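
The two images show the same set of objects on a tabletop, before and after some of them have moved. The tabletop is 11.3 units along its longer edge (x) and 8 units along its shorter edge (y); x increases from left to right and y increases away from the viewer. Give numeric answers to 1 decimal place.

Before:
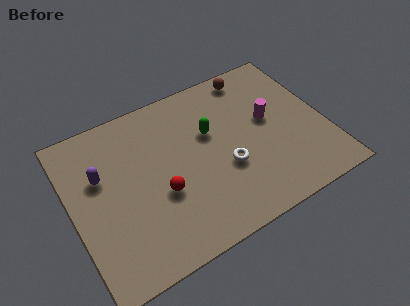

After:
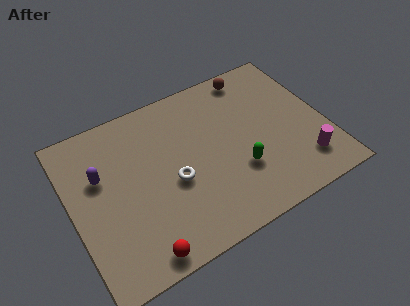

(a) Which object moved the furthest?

the magenta cylinder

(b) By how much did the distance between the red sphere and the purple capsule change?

+1.3

They were about 3.1 units apart before and 4.4 after — 1.3 units further apart.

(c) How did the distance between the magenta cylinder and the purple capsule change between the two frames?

+1.7

They were about 7.5 units apart before and 9.2 after — 1.7 units further apart.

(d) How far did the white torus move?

2.3

From (6.7, 3.0) to (4.4, 3.4), the white torus covered √(2.3² + 0.4²) ≈ 2.3 units.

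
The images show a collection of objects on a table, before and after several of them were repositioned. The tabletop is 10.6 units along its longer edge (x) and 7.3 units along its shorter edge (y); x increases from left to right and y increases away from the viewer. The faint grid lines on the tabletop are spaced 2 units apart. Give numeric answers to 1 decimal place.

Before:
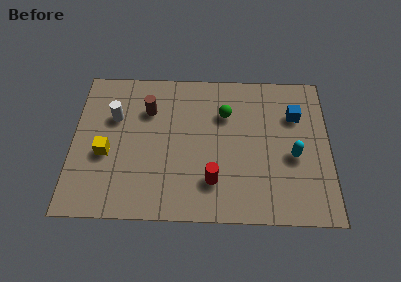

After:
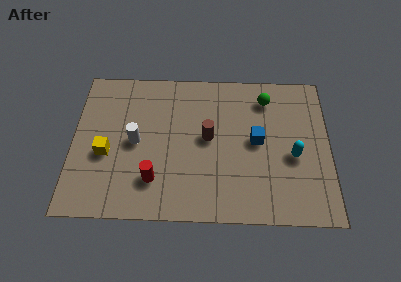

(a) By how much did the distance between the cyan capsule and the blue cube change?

-0.3

They were about 2.0 units apart before and 1.7 after — 0.3 units closer together.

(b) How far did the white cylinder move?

1.5

From (1.7, 4.8) to (2.6, 3.6), the white cylinder covered √(0.9² + 1.2²) ≈ 1.5 units.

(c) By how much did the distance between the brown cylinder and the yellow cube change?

+1.5

Before: roughly 2.8 units apart; after: 4.3. That's 1.5 units further apart.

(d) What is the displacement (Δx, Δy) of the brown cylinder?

(2.5, -1.3)

The brown cylinder was at about (3.1, 5.2) and moved to about (5.6, 3.9).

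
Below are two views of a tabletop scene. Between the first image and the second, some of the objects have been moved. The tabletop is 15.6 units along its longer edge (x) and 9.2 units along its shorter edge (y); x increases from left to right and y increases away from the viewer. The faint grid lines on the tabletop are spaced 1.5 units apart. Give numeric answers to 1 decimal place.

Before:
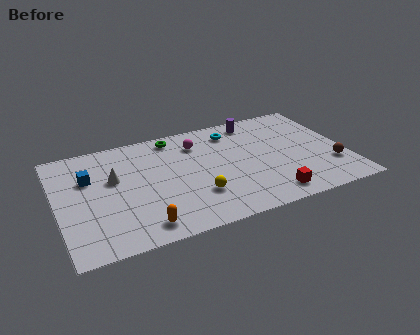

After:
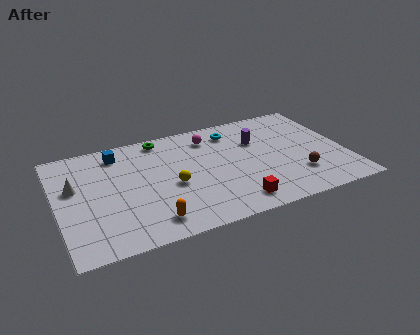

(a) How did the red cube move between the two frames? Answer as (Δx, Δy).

(-1.9, 0.1)

The red cube started near (11.1, 1.3) and ended near (9.2, 1.4).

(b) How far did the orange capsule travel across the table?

0.5

The orange capsule moved from about (4.2, 1.3) to (4.7, 1.5), a distance of √(0.5² + 0.2²) ≈ 0.5.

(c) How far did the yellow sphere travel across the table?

1.8

From (7.3, 2.7) to (6.1, 4.0), the yellow sphere covered √(1.2² + 1.3²) ≈ 1.8 units.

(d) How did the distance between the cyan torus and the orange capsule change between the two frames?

-0.5

The distance was about 8.4 in the first image and 7.9 in the second, so they moved 0.5 units closer together.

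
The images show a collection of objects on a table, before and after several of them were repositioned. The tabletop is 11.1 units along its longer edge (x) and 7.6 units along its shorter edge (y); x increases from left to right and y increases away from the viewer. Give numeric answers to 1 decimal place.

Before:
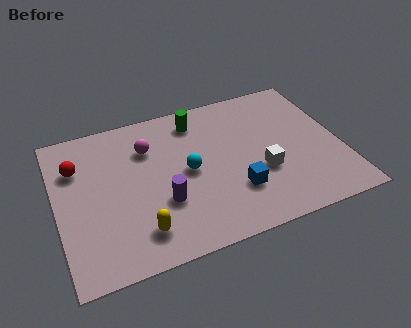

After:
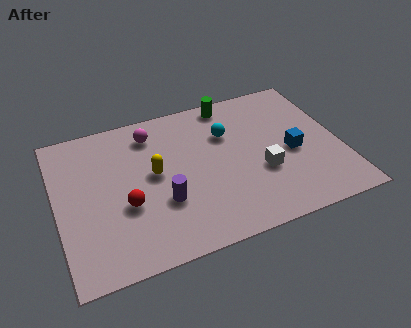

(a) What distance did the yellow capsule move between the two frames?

2.7

The yellow capsule was near (3.0, 1.5) before and (3.8, 4.1) after, so it travelled √(0.8² + 2.6²) ≈ 2.7 units.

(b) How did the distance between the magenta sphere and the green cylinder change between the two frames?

+1.1

They were about 2.2 units apart before and 3.3 after — 1.1 units further apart.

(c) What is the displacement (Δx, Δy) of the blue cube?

(2.4, 1.2)

The blue cube started near (6.8, 2.2) and ended near (9.2, 3.4).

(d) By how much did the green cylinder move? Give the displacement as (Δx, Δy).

(1.4, 0.5)

The green cylinder started near (5.7, 6.3) and ended near (7.1, 6.8).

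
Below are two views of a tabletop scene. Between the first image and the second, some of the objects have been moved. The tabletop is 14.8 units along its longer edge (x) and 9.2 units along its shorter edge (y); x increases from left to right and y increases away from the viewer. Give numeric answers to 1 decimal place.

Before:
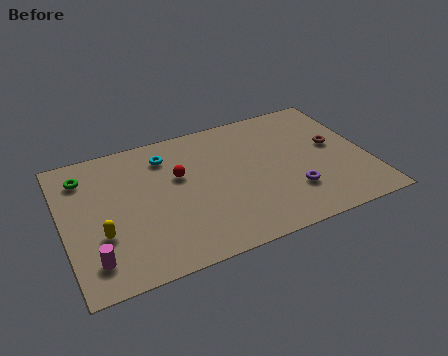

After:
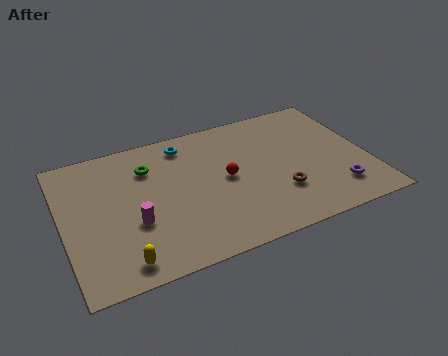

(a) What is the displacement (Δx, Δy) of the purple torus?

(2.1, -0.6)

The purple torus was at about (10.9, 2.6) and moved to about (13.0, 2.0).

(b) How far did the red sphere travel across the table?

2.4

The red sphere was near (5.7, 5.7) before and (7.9, 4.7) after, so it travelled √(2.2² + 1.0²) ≈ 2.4 units.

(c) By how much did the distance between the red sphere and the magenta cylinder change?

-1.2

The distance was about 6.0 in the first image and 4.8 in the second, so they moved 1.2 units closer together.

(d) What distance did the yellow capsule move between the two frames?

2.2

The yellow capsule was near (1.7, 3.2) before and (2.5, 1.2) after, so it travelled √(0.8² + 2.0²) ≈ 2.2 units.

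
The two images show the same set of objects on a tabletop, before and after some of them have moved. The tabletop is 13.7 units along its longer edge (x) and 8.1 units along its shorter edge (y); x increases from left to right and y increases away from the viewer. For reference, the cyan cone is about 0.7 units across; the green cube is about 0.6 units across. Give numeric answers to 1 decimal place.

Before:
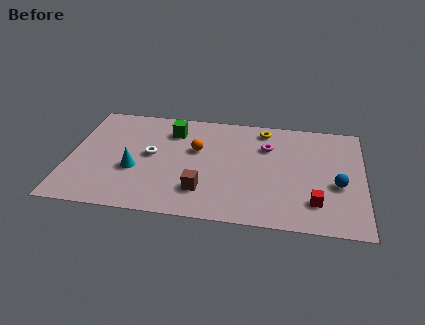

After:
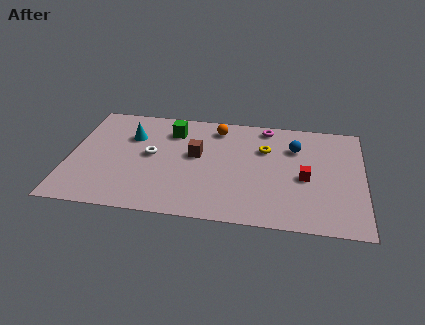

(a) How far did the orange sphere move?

2.0

The orange sphere was near (5.9, 5.0) before and (6.8, 6.8) after, so it travelled √(0.9² + 1.8²) ≈ 2.0 units.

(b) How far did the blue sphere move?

3.2

The blue sphere moved from about (12.5, 3.3) to (10.5, 5.8), a distance of √(2.0² + 2.5²) ≈ 3.2.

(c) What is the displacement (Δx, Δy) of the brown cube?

(-0.4, 2.6)

The brown cube started near (6.3, 2.0) and ended near (5.9, 4.6).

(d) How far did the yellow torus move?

1.5

From (9.0, 7.0) to (9.1, 5.5), the yellow torus covered √(0.1² + 1.5²) ≈ 1.5 units.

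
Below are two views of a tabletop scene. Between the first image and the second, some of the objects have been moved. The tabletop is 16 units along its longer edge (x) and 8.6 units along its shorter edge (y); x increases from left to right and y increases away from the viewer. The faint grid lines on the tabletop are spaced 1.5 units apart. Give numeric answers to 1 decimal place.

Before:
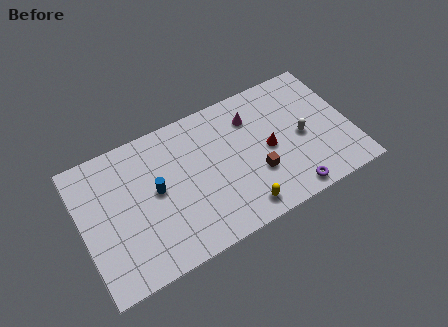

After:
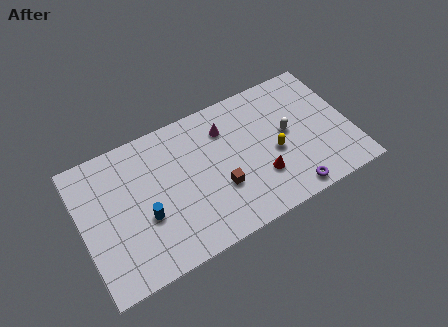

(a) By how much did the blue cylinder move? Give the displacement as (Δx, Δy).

(-0.8, -1.3)

The blue cylinder started near (4.4, 4.6) and ended near (3.6, 3.3).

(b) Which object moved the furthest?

the yellow capsule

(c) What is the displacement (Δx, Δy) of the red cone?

(-0.7, -1.5)

The red cone started near (11.1, 4.1) and ended near (10.4, 2.6).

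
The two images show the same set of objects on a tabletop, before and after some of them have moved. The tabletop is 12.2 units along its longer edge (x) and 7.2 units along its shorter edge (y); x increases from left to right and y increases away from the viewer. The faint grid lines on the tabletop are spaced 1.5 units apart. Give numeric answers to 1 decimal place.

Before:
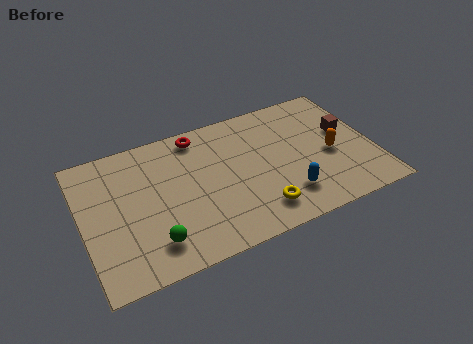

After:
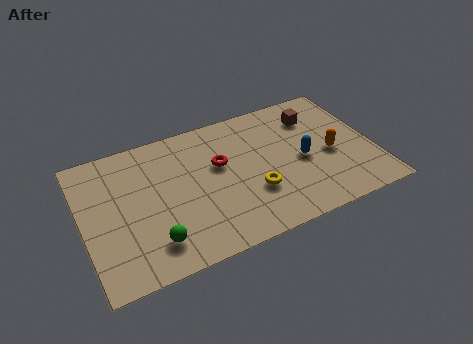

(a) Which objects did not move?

the orange capsule and the green sphere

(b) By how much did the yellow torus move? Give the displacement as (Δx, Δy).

(-0.1, 1.0)

From the two frames, the yellow torus sits at roughly (7.1, 1.4) before and (7.0, 2.4) after.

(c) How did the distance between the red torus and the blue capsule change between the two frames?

-2.0

The distance was about 5.6 in the first image and 3.6 in the second, so they moved 2.0 units closer together.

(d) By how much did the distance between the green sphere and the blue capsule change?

+1.1

Before: roughly 5.6 units apart; after: 6.7. That's 1.1 units further apart.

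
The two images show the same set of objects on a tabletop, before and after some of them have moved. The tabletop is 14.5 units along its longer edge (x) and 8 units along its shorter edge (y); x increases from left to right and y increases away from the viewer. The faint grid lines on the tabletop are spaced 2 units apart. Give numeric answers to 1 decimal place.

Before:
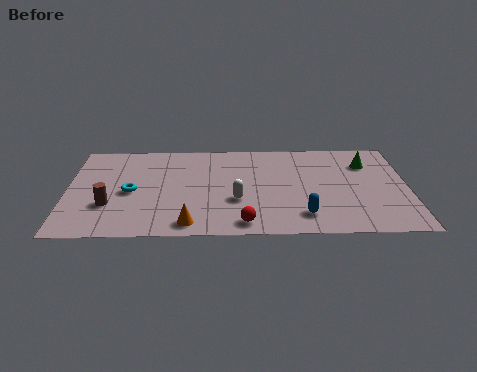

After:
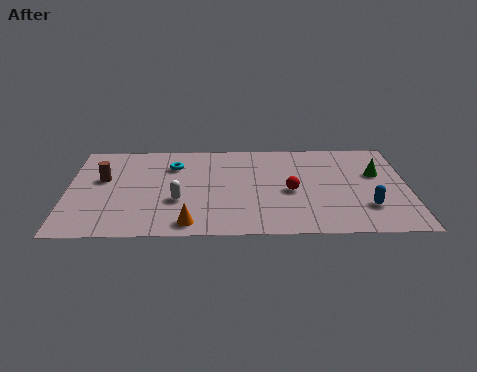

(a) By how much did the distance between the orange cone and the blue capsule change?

+2.8

The distance was about 4.8 in the first image and 7.6 in the second, so they moved 2.8 units further apart.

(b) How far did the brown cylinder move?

2.2

From (1.8, 2.6) to (1.5, 4.8), the brown cylinder covered √(0.3² + 2.2²) ≈ 2.2 units.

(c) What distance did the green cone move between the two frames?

1.0

The green cone moved from about (12.8, 5.9) to (13.2, 5.0), a distance of √(0.4² + 0.9²) ≈ 1.0.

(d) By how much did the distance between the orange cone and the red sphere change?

+2.7

The distance was about 2.3 in the first image and 5.0 in the second, so they moved 2.7 units further apart.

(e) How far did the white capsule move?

2.5

The white capsule was near (7.2, 2.9) before and (4.7, 2.9) after, so it travelled √(2.5² + 0.0²) ≈ 2.5 units.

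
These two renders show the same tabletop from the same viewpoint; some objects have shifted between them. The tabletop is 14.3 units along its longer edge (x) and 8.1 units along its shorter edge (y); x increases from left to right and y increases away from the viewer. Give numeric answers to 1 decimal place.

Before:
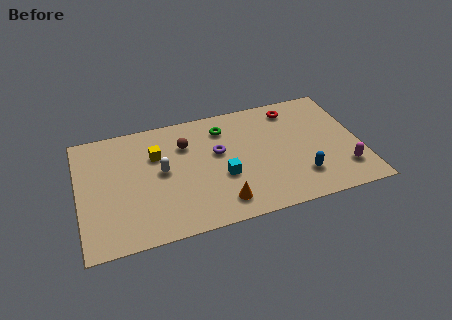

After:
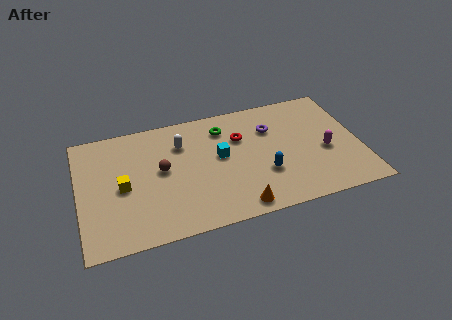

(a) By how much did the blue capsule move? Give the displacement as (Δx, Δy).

(-1.8, 0.7)

The blue capsule started near (11.1, 2.0) and ended near (9.3, 2.7).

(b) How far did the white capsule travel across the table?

1.9

The white capsule moved from about (4.2, 4.3) to (5.3, 5.9), a distance of √(1.1² + 1.6²) ≈ 1.9.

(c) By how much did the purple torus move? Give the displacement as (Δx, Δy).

(2.8, 0.9)

From the two frames, the purple torus sits at roughly (7.1, 4.8) before and (9.9, 5.7) after.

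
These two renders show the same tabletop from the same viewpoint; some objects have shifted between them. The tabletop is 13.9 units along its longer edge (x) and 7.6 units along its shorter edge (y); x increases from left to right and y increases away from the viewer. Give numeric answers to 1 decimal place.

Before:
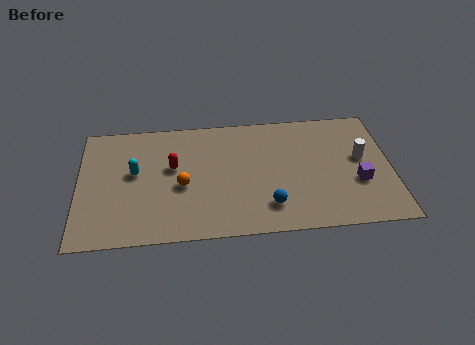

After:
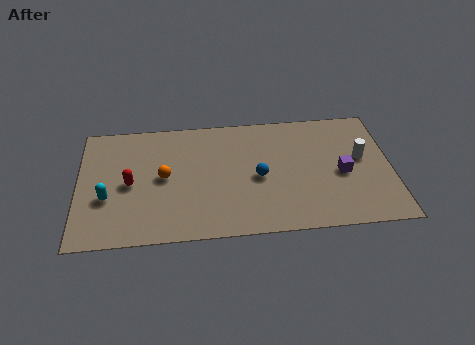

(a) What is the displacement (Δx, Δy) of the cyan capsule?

(-1.2, -1.5)

The cyan capsule started near (2.5, 4.3) and ended near (1.3, 2.8).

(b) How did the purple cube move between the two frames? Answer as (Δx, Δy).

(-0.7, 0.6)

From the two frames, the purple cube sits at roughly (12.4, 2.8) before and (11.7, 3.4) after.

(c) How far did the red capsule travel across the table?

2.1

From (4.2, 4.5) to (2.3, 3.6), the red capsule covered √(1.9² + 0.9²) ≈ 2.1 units.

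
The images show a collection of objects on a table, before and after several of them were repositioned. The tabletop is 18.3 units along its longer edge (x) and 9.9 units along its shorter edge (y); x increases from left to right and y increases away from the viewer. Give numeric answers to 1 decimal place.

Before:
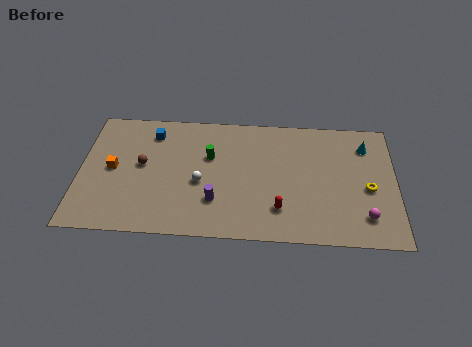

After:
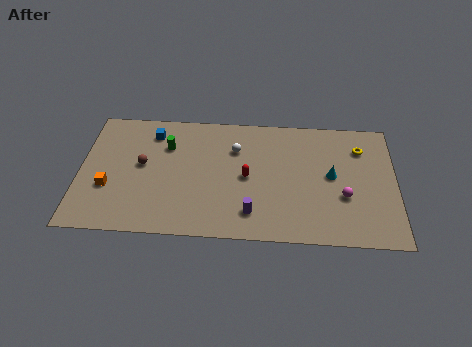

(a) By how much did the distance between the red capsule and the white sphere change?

-2.6

Before: roughly 4.9 units apart; after: 2.3. That's 2.6 units closer together.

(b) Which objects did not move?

the blue cube and the brown sphere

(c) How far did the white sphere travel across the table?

3.4

From (7.0, 4.2) to (9.0, 7.0), the white sphere covered √(2.0² + 2.8²) ≈ 3.4 units.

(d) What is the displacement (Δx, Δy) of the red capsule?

(-1.9, 2.4)

The red capsule started near (11.6, 2.4) and ended near (9.7, 4.8).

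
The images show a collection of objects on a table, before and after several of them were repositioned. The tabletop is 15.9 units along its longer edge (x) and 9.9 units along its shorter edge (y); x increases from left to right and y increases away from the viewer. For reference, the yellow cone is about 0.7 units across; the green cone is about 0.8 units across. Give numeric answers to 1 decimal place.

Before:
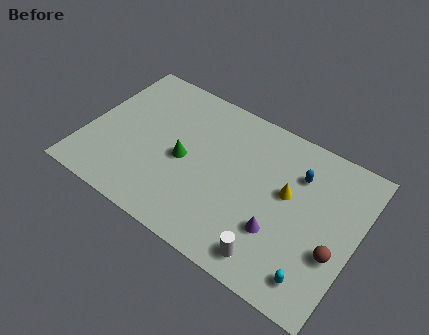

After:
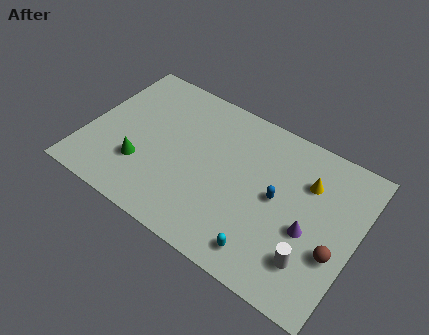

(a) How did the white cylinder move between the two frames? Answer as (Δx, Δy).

(2.1, 1.0)

The white cylinder started near (11.6, 1.4) and ended near (13.7, 2.4).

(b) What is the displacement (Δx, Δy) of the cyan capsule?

(-2.9, -0.1)

The cyan capsule was at about (14.1, 1.6) and moved to about (11.2, 1.5).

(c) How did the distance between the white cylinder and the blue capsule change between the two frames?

-2.2

They were about 5.8 units apart before and 3.6 after — 2.2 units closer together.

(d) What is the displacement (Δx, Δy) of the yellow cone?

(1.0, 1.3)

The yellow cone started near (11.8, 5.7) and ended near (12.8, 7.0).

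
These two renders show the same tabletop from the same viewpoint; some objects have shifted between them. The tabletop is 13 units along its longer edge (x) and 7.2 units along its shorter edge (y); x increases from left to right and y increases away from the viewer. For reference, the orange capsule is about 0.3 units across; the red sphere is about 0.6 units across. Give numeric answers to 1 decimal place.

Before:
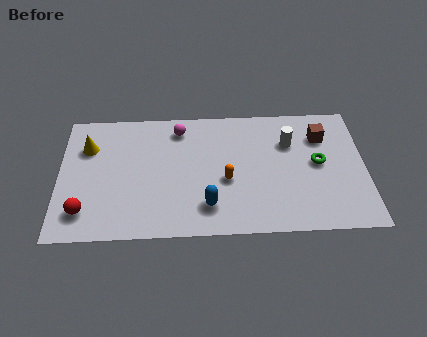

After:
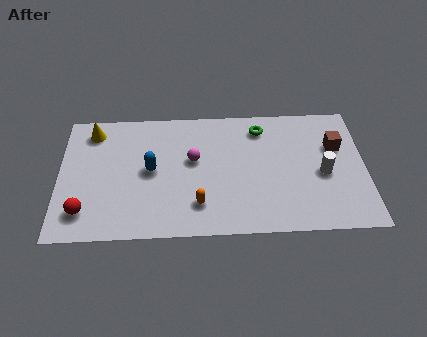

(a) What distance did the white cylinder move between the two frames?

2.3

The white cylinder moved from about (9.8, 5.0) to (11.2, 3.2), a distance of √(1.4² + 1.8²) ≈ 2.3.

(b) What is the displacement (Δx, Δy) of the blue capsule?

(-2.4, 2.1)

From the two frames, the blue capsule sits at roughly (6.3, 1.6) before and (3.9, 3.7) after.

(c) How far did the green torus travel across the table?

3.2

The green torus was near (11.0, 3.8) before and (8.6, 5.9) after, so it travelled √(2.4² + 2.1²) ≈ 3.2 units.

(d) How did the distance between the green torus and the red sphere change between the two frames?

-1.5

Before: roughly 10.2 units apart; after: 8.7. That's 1.5 units closer together.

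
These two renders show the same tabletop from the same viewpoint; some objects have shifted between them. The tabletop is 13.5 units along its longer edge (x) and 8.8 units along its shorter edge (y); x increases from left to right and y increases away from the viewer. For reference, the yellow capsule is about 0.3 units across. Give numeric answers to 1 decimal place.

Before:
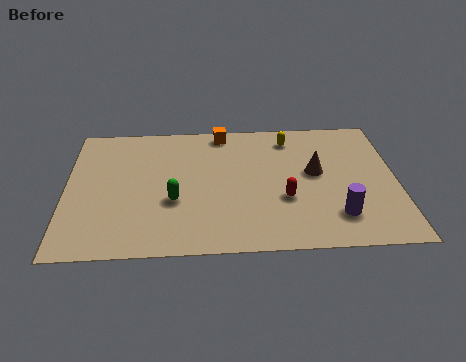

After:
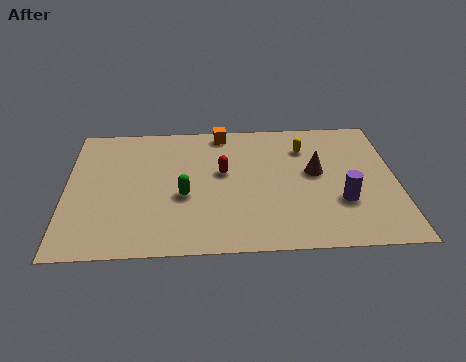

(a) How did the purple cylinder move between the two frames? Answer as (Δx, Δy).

(0.2, 0.9)

From the two frames, the purple cylinder sits at roughly (11.0, 2.0) before and (11.2, 2.9) after.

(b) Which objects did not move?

the brown cone and the orange cube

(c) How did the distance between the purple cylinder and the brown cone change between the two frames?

-0.8

Before: roughly 3.0 units apart; after: 2.2. That's 0.8 units closer together.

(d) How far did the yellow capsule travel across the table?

0.9

From (9.2, 7.3) to (9.8, 6.6), the yellow capsule covered √(0.6² + 0.7²) ≈ 0.9 units.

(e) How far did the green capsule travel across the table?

0.5

From (4.4, 3.3) to (4.8, 3.6), the green capsule covered √(0.4² + 0.3²) ≈ 0.5 units.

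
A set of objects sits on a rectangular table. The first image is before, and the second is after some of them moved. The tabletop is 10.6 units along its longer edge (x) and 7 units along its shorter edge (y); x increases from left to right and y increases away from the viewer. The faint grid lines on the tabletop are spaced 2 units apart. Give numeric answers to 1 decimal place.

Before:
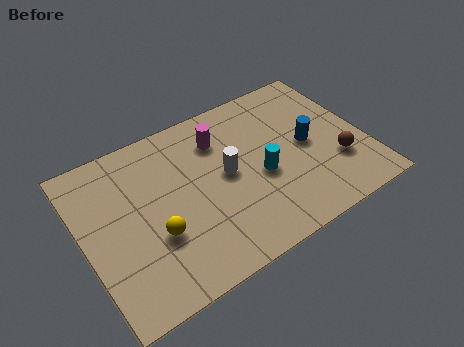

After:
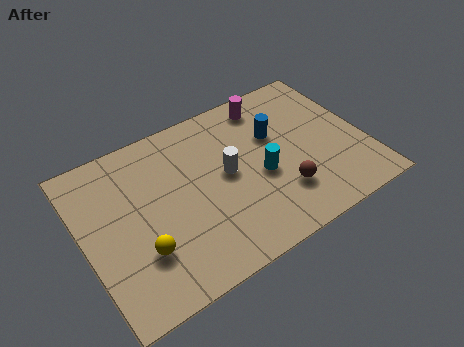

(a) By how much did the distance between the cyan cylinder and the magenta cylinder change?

+0.5

The distance was about 2.6 in the first image and 3.1 in the second, so they moved 0.5 units further apart.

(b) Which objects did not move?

the cyan cylinder and the white cylinder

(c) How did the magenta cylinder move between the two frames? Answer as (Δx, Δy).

(2.0, 0.7)

From the two frames, the magenta cylinder sits at roughly (5.4, 5.3) before and (7.4, 6.0) after.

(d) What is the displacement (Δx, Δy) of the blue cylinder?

(-1.1, 1.0)

From the two frames, the blue cylinder sits at roughly (8.5, 3.5) before and (7.4, 4.5) after.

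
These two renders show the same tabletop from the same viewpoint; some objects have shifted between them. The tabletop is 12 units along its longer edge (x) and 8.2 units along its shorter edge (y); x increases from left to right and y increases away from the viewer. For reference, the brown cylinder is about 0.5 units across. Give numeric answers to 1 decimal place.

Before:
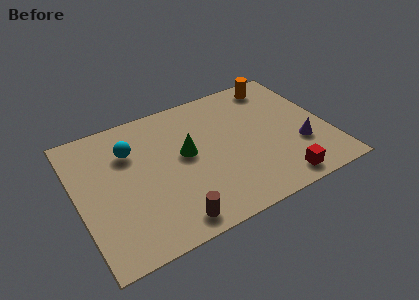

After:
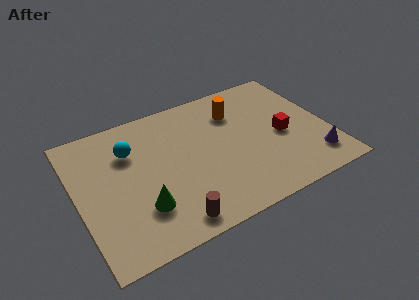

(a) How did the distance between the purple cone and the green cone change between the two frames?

+2.6

They were about 5.6 units apart before and 8.2 after — 2.6 units further apart.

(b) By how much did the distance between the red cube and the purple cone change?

+0.3

They were about 2.1 units apart before and 2.4 after — 0.3 units further apart.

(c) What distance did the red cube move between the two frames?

2.8

The red cube moved from about (9.2, 1.0) to (9.8, 3.7), a distance of √(0.6² + 2.7²) ≈ 2.8.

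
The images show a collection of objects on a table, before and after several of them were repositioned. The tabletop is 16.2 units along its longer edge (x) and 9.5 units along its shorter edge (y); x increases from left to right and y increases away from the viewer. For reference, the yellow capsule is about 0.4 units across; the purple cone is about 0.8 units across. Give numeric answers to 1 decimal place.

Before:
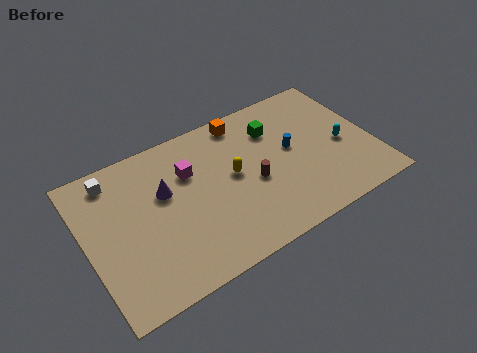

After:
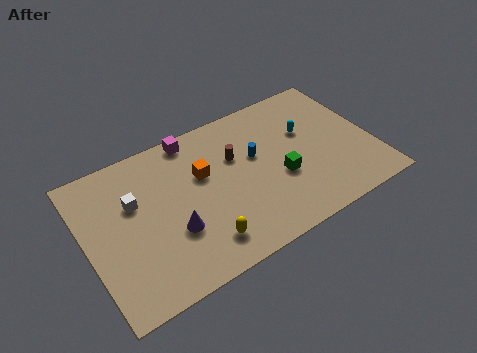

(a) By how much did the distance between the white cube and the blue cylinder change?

-3.3

Before: roughly 10.2 units apart; after: 6.9. That's 3.3 units closer together.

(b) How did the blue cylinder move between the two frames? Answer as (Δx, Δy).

(-2.0, 0.5)

The blue cylinder was at about (11.7, 5.2) and moved to about (9.7, 5.7).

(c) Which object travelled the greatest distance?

the yellow capsule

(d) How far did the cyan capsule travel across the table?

2.5

From (14.5, 4.2) to (12.7, 6.0), the cyan capsule covered √(1.8² + 1.8²) ≈ 2.5 units.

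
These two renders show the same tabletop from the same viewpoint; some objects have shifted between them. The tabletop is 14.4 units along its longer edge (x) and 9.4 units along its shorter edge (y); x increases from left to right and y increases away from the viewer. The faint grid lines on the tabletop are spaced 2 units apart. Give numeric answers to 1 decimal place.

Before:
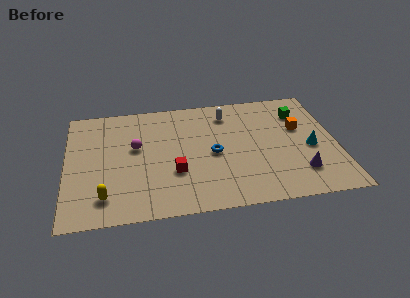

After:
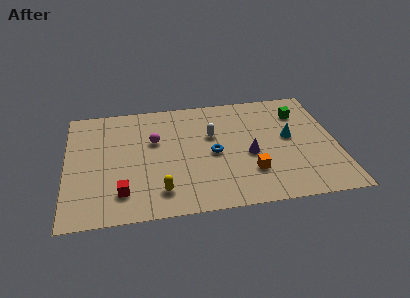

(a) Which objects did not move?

the blue torus and the green cube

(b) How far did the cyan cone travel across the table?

1.5

From (13.0, 4.1) to (11.9, 5.1), the cyan cone covered √(1.1² + 1.0²) ≈ 1.5 units.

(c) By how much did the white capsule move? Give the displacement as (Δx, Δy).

(-0.9, -1.7)

From the two frames, the white capsule sits at roughly (8.7, 7.6) before and (7.8, 5.9) after.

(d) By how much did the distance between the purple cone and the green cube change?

-0.7

The distance was about 4.9 in the first image and 4.2 in the second, so they moved 0.7 units closer together.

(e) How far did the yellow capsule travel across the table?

2.9

From (2.0, 1.8) to (4.9, 1.8), the yellow capsule covered √(2.9² + 0.0²) ≈ 2.9 units.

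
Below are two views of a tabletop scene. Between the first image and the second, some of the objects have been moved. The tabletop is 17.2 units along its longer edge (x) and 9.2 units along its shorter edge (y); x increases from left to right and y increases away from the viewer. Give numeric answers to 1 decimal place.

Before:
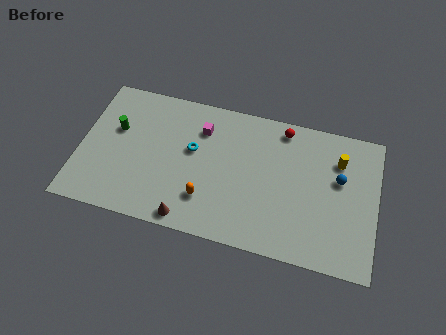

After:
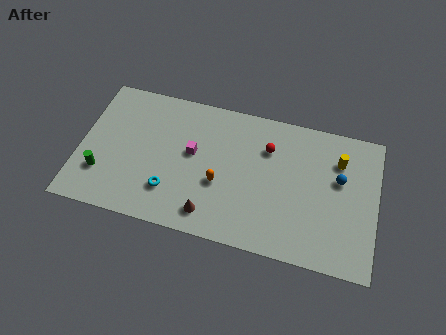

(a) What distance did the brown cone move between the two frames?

1.3

The brown cone moved from about (6.6, 0.9) to (7.8, 1.5), a distance of √(1.2² + 0.6²) ≈ 1.3.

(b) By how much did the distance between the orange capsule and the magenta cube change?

-2.2

The distance was about 4.5 in the first image and 2.3 in the second, so they moved 2.2 units closer together.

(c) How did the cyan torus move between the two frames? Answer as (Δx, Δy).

(-1.1, -3.0)

From the two frames, the cyan torus sits at roughly (6.5, 5.4) before and (5.4, 2.4) after.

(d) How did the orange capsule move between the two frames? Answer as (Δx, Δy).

(0.7, 1.2)

The orange capsule was at about (7.5, 2.4) and moved to about (8.2, 3.6).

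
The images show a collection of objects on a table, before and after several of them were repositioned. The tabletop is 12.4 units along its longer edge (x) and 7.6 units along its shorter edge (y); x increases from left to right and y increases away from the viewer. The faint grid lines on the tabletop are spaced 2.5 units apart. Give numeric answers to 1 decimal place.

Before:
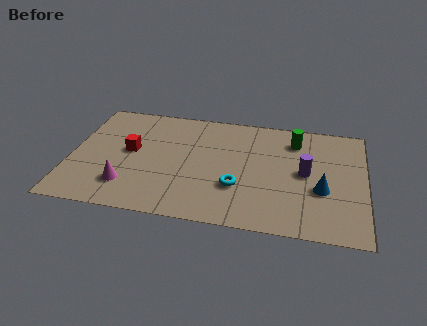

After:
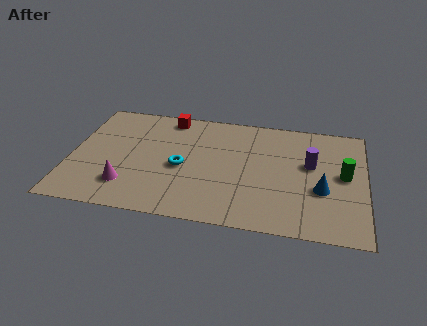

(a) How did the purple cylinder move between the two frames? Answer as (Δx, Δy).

(0.2, 0.6)

The purple cylinder was at about (9.9, 3.9) and moved to about (10.1, 4.5).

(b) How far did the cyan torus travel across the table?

2.6

The cyan torus moved from about (7.1, 2.5) to (4.7, 3.4), a distance of √(2.4² + 0.9²) ≈ 2.6.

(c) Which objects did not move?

the blue cone and the magenta cone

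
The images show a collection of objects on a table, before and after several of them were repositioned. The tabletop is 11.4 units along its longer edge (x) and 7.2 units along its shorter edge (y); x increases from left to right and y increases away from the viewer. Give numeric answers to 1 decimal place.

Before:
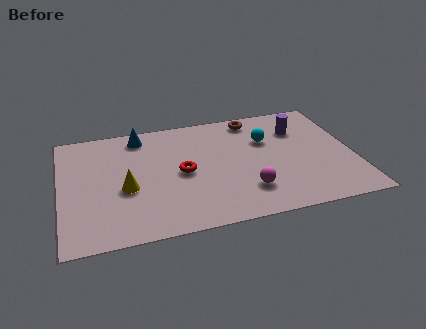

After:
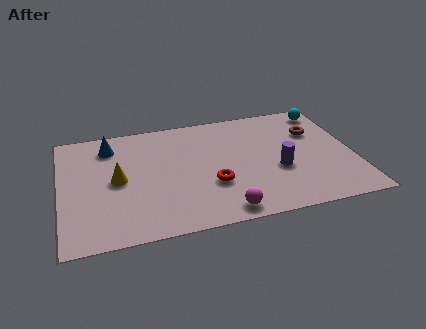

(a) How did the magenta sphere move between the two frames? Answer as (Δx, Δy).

(-1.0, -1.0)

The magenta sphere started near (7.1, 1.8) and ended near (6.1, 0.8).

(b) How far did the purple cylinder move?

2.6

The purple cylinder moved from about (9.4, 5.2) to (8.4, 2.8), a distance of √(1.0² + 2.4²) ≈ 2.6.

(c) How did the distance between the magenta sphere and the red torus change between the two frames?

-1.2

Before: roughly 2.9 units apart; after: 1.7. That's 1.2 units closer together.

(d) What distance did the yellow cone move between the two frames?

0.7

The yellow cone moved from about (2.5, 3.0) to (2.2, 3.6), a distance of √(0.3² + 0.6²) ≈ 0.7.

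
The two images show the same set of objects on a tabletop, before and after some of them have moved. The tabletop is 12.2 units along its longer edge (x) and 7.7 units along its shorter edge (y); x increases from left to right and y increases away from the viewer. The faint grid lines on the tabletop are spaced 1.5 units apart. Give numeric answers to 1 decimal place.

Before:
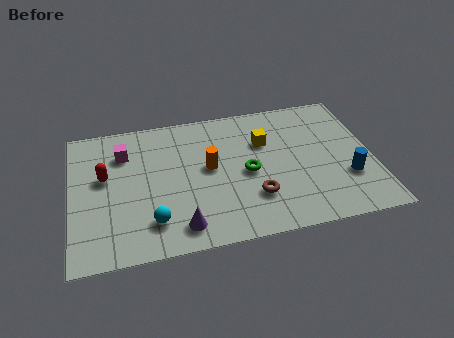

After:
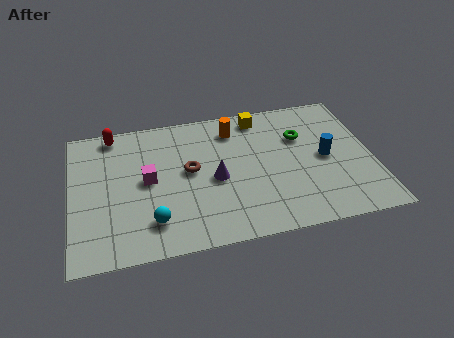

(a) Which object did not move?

the cyan sphere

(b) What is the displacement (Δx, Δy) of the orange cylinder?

(1.1, 2.0)

The orange cylinder was at about (5.6, 4.2) and moved to about (6.7, 6.2).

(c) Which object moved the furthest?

the brown torus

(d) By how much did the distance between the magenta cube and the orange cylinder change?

+0.5

Before: roughly 3.7 units apart; after: 4.2. That's 0.5 units further apart.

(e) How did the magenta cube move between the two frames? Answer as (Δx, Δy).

(0.9, -1.7)

From the two frames, the magenta cube sits at roughly (2.2, 5.7) before and (3.1, 4.0) after.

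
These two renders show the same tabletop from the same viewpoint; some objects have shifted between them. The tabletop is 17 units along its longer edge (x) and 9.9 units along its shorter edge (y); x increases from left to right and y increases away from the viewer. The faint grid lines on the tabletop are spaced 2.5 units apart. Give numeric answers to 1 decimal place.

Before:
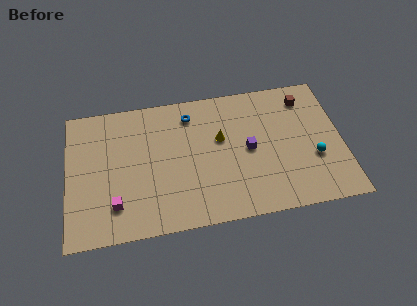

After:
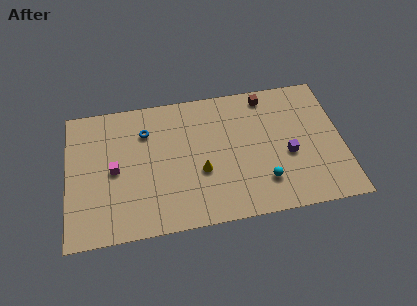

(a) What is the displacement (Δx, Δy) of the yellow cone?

(-1.3, -2.2)

From the two frames, the yellow cone sits at roughly (9.5, 6.0) before and (8.2, 3.8) after.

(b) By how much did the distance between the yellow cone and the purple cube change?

+3.4

Before: roughly 2.0 units apart; after: 5.4. That's 3.4 units further apart.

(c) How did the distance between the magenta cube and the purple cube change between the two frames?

+2.0

The distance was about 8.7 in the first image and 10.7 in the second, so they moved 2.0 units further apart.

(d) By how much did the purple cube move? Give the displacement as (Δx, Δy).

(2.4, -0.8)

From the two frames, the purple cube sits at roughly (11.2, 4.9) before and (13.6, 4.1) after.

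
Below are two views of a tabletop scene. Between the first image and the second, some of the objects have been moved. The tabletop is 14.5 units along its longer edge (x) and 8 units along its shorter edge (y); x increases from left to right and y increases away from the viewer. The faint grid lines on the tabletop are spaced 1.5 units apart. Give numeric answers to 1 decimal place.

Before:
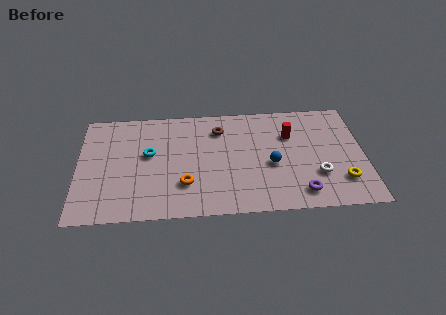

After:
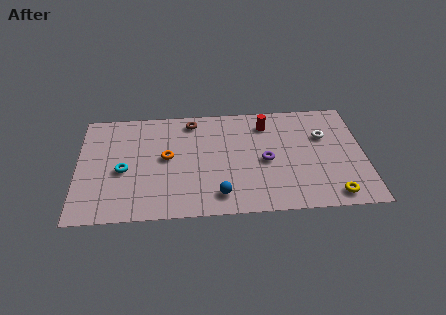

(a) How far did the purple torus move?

2.9

The purple torus moved from about (11.2, 1.3) to (9.5, 3.7), a distance of √(1.7² + 2.4²) ≈ 2.9.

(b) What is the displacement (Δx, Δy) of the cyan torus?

(-1.3, -1.1)

The cyan torus started near (3.6, 4.6) and ended near (2.3, 3.5).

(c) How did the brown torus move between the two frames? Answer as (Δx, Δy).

(-1.4, 0.7)

From the two frames, the brown torus sits at roughly (7.2, 6.2) before and (5.8, 6.9) after.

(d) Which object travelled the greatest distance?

the blue sphere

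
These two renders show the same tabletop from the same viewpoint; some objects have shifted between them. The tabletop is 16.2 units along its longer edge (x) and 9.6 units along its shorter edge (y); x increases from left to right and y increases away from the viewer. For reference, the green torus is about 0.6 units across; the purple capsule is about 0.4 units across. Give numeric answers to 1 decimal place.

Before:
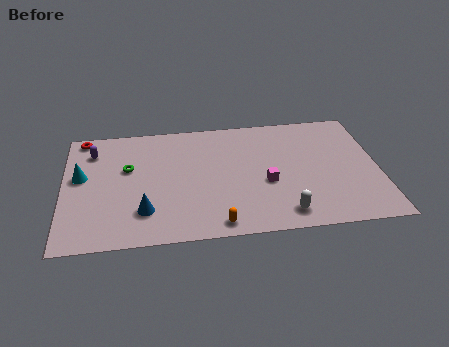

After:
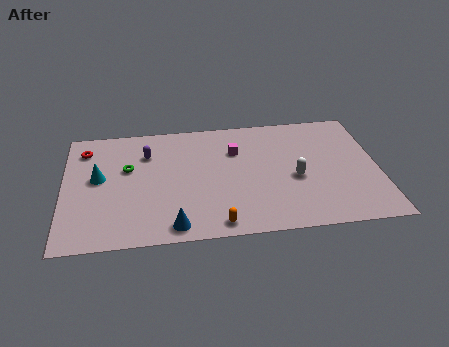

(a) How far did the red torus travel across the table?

1.0

The red torus moved from about (1.0, 8.7) to (1.1, 7.7), a distance of √(0.1² + 1.0²) ≈ 1.0.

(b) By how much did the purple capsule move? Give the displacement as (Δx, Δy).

(2.8, -0.5)

The purple capsule was at about (1.5, 7.5) and moved to about (4.3, 7.0).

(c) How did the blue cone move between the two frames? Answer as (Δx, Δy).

(1.5, -1.3)

The blue cone was at about (4.1, 2.4) and moved to about (5.6, 1.1).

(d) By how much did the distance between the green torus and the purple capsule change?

-0.9

They were about 2.4 units apart before and 1.5 after — 0.9 units closer together.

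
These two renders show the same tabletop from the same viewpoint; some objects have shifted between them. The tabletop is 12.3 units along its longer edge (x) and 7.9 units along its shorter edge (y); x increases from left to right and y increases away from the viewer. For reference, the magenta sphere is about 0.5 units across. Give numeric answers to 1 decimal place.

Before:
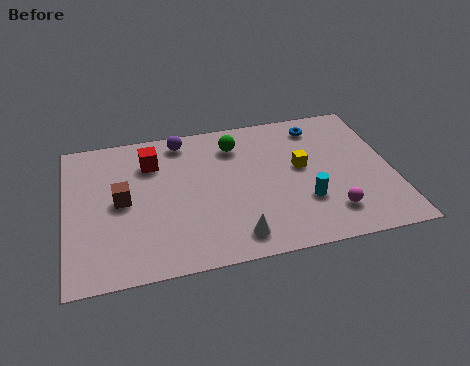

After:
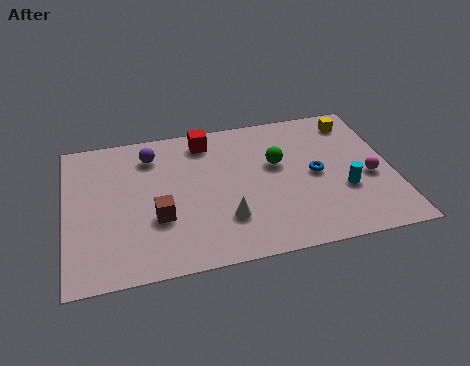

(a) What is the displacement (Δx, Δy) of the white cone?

(-0.3, 1.0)

The white cone started near (6.2, 1.2) and ended near (5.9, 2.2).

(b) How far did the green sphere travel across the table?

2.1

The green sphere was near (6.5, 6.2) before and (8.0, 4.8) after, so it travelled √(1.5² + 1.4²) ≈ 2.1 units.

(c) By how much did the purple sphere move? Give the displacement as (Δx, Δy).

(-1.2, -0.6)

The purple sphere started near (4.5, 6.9) and ended near (3.3, 6.3).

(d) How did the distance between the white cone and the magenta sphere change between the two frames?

+2.0

The distance was about 3.6 in the first image and 5.6 in the second, so they moved 2.0 units further apart.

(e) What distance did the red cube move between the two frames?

2.2

The red cube was near (3.3, 5.9) before and (5.4, 6.7) after, so it travelled √(2.1² + 0.8²) ≈ 2.2 units.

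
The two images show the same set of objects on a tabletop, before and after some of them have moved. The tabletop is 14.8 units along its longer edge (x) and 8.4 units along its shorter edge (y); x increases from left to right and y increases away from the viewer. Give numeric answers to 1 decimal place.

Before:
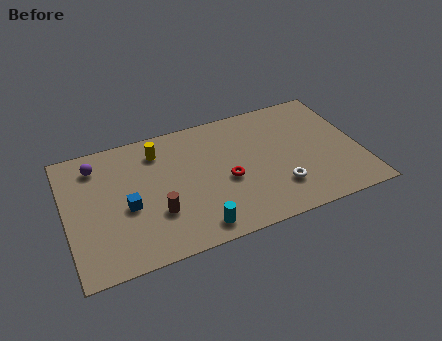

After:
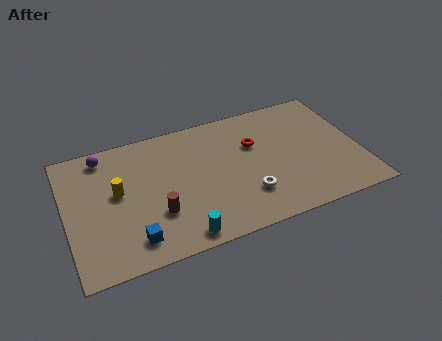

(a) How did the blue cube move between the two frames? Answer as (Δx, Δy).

(0.1, -2.1)

From the two frames, the blue cube sits at roughly (3.0, 3.6) before and (3.1, 1.5) after.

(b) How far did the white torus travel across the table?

1.6

From (10.5, 2.2) to (8.9, 2.3), the white torus covered √(1.6² + 0.1²) ≈ 1.6 units.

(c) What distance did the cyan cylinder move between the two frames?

0.8

The cyan cylinder moved from about (6.2, 1.1) to (5.4, 0.9), a distance of √(0.8² + 0.2²) ≈ 0.8.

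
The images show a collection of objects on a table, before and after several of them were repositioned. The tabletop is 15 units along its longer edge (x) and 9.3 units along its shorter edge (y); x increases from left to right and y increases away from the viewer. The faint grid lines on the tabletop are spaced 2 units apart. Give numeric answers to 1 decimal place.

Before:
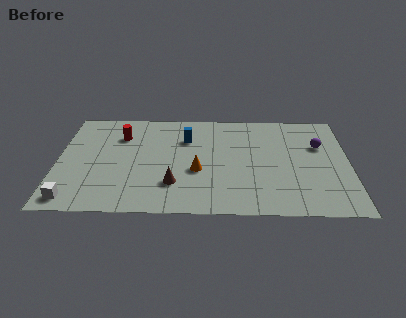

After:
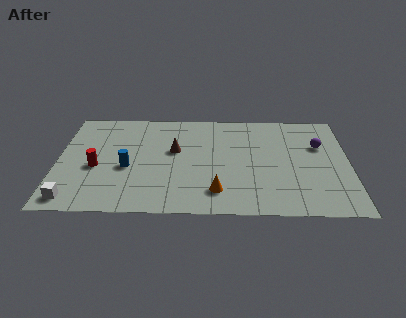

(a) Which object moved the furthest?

the blue cylinder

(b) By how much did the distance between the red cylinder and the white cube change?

-3.1

They were about 6.1 units apart before and 3.0 after — 3.1 units closer together.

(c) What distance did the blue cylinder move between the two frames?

4.0

The blue cylinder moved from about (6.6, 6.6) to (3.6, 3.9), a distance of √(3.0² + 2.7²) ≈ 4.0.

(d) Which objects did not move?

the purple sphere and the white cube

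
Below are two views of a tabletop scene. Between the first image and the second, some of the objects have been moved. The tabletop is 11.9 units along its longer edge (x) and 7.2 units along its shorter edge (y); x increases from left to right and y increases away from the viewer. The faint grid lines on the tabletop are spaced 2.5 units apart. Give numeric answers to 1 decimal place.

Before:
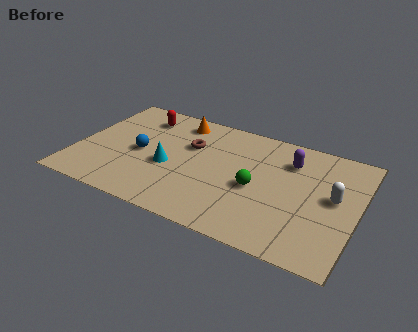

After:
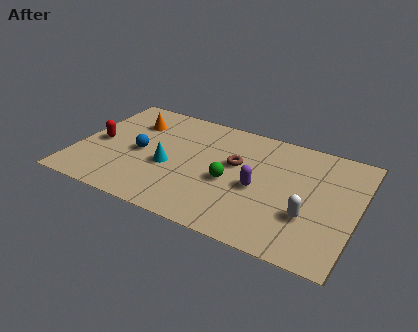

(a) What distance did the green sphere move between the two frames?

1.1

From (7.7, 3.2) to (6.6, 3.1), the green sphere covered √(1.1² + 0.1²) ≈ 1.1 units.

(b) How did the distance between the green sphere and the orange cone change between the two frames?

+0.3

The distance was about 4.7 in the first image and 5.0 in the second, so they moved 0.3 units further apart.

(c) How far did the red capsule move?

2.8

From (2.4, 5.8) to (0.9, 3.4), the red capsule covered √(1.5² + 2.4²) ≈ 2.8 units.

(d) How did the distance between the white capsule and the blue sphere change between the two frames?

-0.8

They were about 8.2 units apart before and 7.4 after — 0.8 units closer together.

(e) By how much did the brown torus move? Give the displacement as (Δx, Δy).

(2.0, -0.4)

The brown torus was at about (4.7, 4.7) and moved to about (6.7, 4.3).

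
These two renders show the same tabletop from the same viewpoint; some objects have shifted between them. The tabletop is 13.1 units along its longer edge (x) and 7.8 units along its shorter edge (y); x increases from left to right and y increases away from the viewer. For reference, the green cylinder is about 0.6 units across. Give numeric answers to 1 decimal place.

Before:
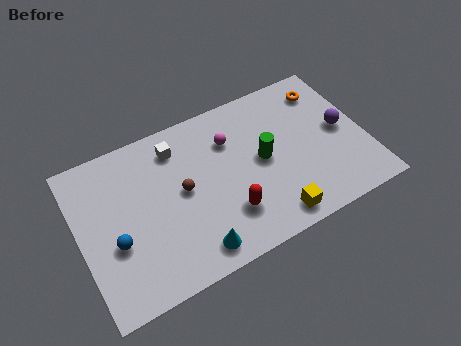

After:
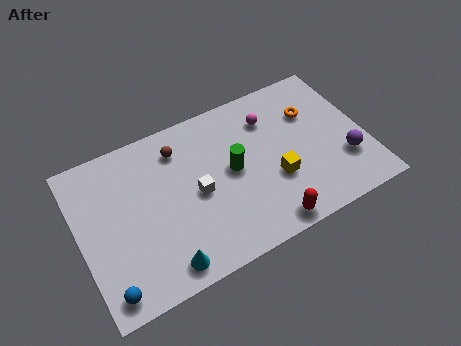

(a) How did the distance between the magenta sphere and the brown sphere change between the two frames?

+1.4

The distance was about 2.8 in the first image and 4.2 in the second, so they moved 1.4 units further apart.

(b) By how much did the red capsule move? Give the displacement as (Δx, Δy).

(1.6, -1.3)

The red capsule was at about (6.5, 2.1) and moved to about (8.1, 0.8).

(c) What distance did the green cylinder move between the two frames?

1.4

The green cylinder was near (8.4, 4.0) before and (7.0, 4.1) after, so it travelled √(1.4² + 0.1²) ≈ 1.4 units.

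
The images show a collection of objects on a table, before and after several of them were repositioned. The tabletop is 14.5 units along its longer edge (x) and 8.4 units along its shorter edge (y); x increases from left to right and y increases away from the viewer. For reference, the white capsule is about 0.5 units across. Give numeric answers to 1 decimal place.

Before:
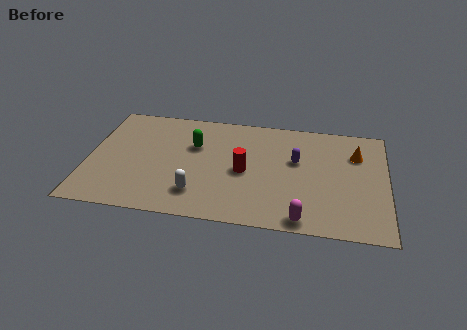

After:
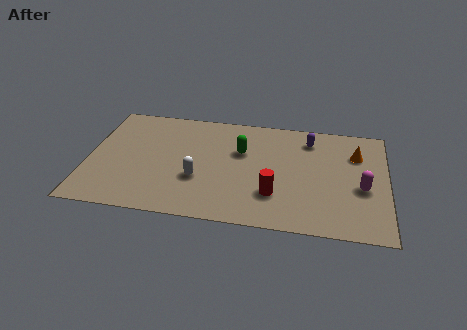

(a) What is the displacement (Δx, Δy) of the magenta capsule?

(2.8, 2.7)

The magenta capsule started near (10.5, 0.8) and ended near (13.3, 3.5).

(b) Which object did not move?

the orange cone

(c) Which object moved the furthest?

the magenta capsule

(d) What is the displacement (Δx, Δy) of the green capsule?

(2.3, -0.1)

The green capsule was at about (5.1, 5.5) and moved to about (7.4, 5.4).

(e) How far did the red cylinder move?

2.1

The red cylinder moved from about (7.6, 3.9) to (9.1, 2.4), a distance of √(1.5² + 1.5²) ≈ 2.1.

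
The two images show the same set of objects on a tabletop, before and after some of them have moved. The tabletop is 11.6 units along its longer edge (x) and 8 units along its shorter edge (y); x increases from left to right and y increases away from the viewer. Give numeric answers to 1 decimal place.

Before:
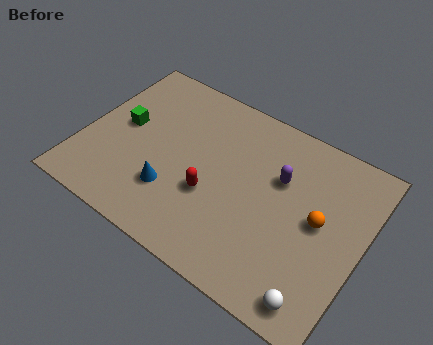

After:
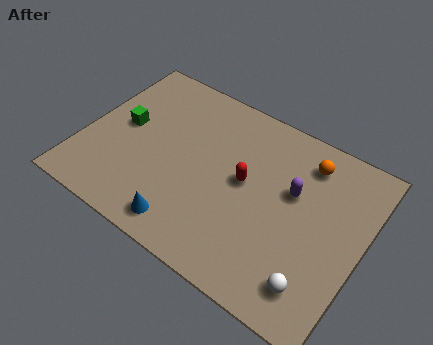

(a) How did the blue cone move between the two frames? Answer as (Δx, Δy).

(0.8, -1.2)

The blue cone started near (4.0, 2.3) and ended near (4.8, 1.1).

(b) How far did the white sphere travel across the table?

0.5

From (10.3, 1.0) to (10.1, 1.5), the white sphere covered √(0.2² + 0.5²) ≈ 0.5 units.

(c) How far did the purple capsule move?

0.7

The purple capsule moved from about (8.0, 5.2) to (8.6, 4.9), a distance of √(0.6² + 0.3²) ≈ 0.7.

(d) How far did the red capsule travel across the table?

1.8

The red capsule moved from about (5.5, 3.0) to (6.7, 4.3), a distance of √(1.2² + 1.3²) ≈ 1.8.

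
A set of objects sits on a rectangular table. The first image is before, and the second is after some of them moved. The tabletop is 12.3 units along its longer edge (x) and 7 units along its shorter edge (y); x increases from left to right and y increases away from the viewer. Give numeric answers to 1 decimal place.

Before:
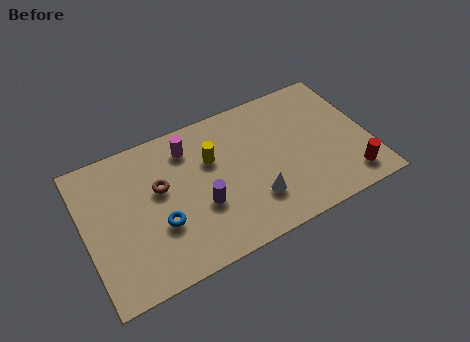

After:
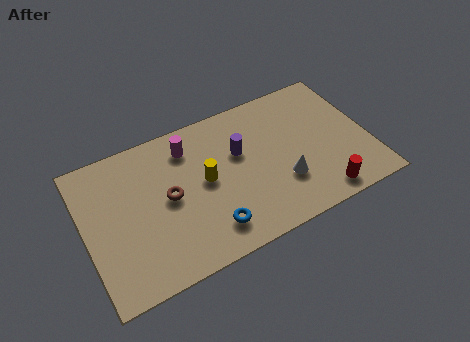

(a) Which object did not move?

the magenta cylinder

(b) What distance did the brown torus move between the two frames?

0.7

The brown torus was near (3.3, 4.2) before and (3.6, 3.6) after, so it travelled √(0.3² + 0.6²) ≈ 0.7 units.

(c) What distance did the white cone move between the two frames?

1.3

The white cone was near (7.1, 1.9) before and (8.4, 2.2) after, so it travelled √(1.3² + 0.3²) ≈ 1.3 units.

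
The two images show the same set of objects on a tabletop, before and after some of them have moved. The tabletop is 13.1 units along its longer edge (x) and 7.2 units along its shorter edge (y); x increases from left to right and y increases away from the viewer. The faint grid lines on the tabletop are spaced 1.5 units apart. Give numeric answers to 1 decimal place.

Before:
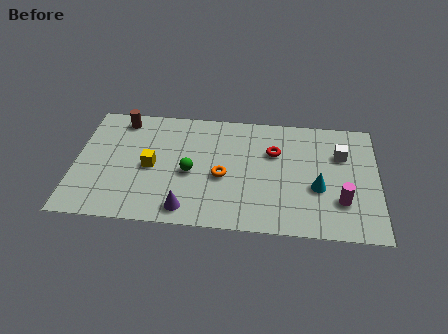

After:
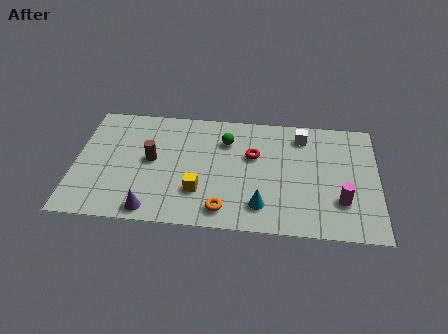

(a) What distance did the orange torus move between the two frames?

2.0

From (6.4, 3.1) to (6.5, 1.1), the orange torus covered √(0.1² + 2.0²) ≈ 2.0 units.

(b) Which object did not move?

the magenta cylinder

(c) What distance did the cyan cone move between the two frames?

2.7

The cyan cone moved from about (10.5, 2.8) to (8.1, 1.5), a distance of √(2.4² + 1.3²) ≈ 2.7.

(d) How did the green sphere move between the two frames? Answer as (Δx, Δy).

(1.5, 2.1)

The green sphere was at about (5.0, 3.2) and moved to about (6.5, 5.3).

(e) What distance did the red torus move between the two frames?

0.9

The red torus was near (8.6, 4.8) before and (7.7, 4.5) after, so it travelled √(0.9² + 0.3²) ≈ 0.9 units.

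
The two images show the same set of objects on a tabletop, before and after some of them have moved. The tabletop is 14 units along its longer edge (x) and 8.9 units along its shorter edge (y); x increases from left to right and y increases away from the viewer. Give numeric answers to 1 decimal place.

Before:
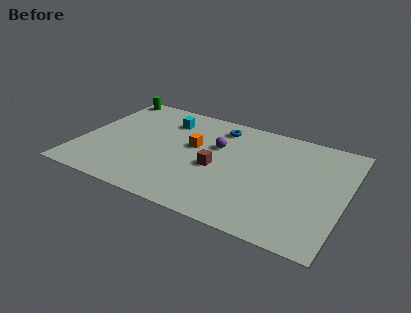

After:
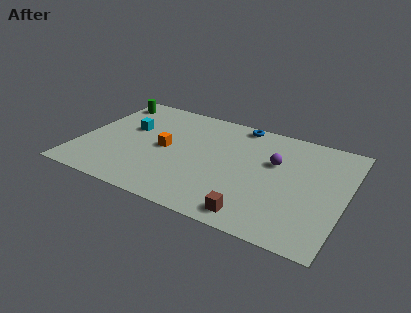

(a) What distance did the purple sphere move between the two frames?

3.1

The purple sphere was near (7.1, 5.7) before and (10.2, 5.6) after, so it travelled √(3.1² + 0.1²) ≈ 3.1 units.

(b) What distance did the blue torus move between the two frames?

1.2

The blue torus moved from about (7.0, 7.4) to (8.0, 8.1), a distance of √(1.0² + 0.7²) ≈ 1.2.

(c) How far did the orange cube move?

1.6

From (5.9, 5.2) to (4.5, 4.4), the orange cube covered √(1.4² + 0.8²) ≈ 1.6 units.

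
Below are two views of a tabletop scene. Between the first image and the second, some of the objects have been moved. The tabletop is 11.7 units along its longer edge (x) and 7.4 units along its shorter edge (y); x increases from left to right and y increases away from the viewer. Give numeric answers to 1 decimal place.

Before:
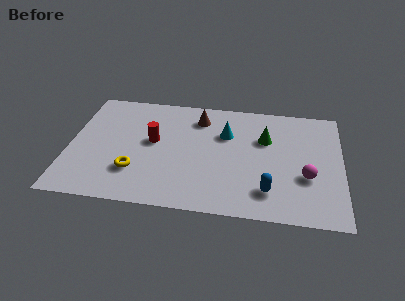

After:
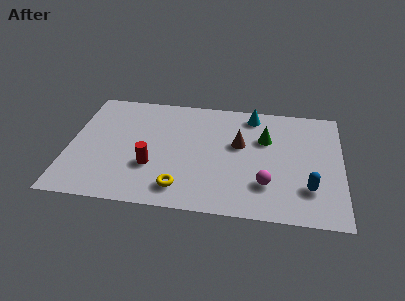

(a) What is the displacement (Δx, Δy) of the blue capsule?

(1.7, 0.4)

From the two frames, the blue capsule sits at roughly (8.6, 1.6) before and (10.3, 2.0) after.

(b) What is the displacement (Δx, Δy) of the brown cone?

(1.8, -1.5)

The brown cone started near (5.5, 5.9) and ended near (7.3, 4.4).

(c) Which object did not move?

the green cone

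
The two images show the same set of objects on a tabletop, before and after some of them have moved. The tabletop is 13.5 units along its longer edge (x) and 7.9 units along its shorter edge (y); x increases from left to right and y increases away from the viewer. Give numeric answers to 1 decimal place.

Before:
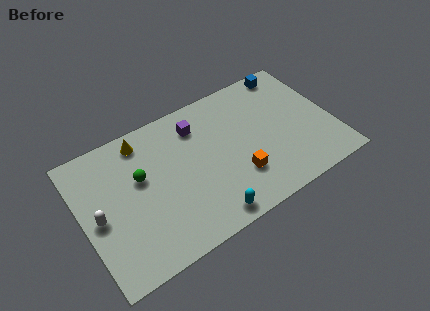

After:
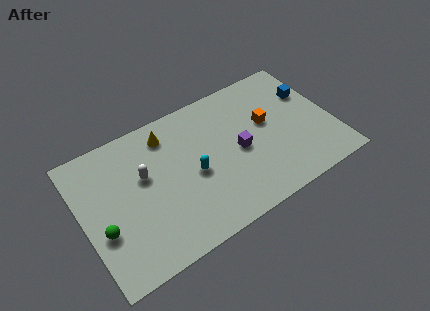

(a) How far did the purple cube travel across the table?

3.1

The purple cube was near (6.5, 6.2) before and (8.4, 3.7) after, so it travelled √(1.9² + 2.5²) ≈ 3.1 units.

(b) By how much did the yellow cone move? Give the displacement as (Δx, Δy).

(1.3, -0.3)

From the two frames, the yellow cone sits at roughly (3.6, 6.8) before and (4.9, 6.5) after.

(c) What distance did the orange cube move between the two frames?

3.0

The orange cube moved from about (8.1, 2.3) to (10.1, 4.6), a distance of √(2.0² + 2.3²) ≈ 3.0.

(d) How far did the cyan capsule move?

2.7

The cyan capsule was near (6.2, 0.9) before and (5.9, 3.6) after, so it travelled √(0.3² + 2.7²) ≈ 2.7 units.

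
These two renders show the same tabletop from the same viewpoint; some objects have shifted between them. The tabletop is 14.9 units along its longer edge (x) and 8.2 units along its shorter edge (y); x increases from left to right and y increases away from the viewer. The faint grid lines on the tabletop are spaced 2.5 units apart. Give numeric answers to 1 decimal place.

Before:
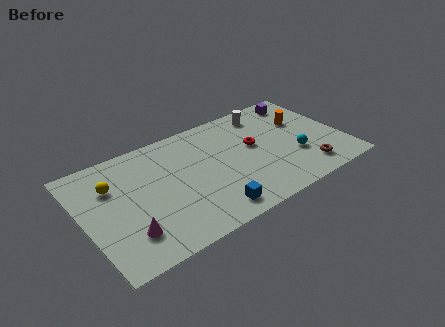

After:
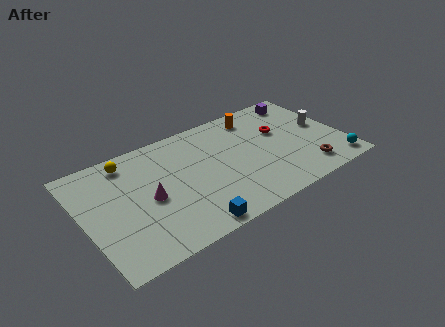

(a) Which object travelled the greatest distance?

the white cylinder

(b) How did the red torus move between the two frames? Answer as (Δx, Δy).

(1.6, 0.4)

The red torus started near (9.9, 4.7) and ended near (11.5, 5.1).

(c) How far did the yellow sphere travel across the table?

1.7

The yellow sphere was near (1.8, 5.7) before and (2.9, 7.0) after, so it travelled √(1.1² + 1.3²) ≈ 1.7 units.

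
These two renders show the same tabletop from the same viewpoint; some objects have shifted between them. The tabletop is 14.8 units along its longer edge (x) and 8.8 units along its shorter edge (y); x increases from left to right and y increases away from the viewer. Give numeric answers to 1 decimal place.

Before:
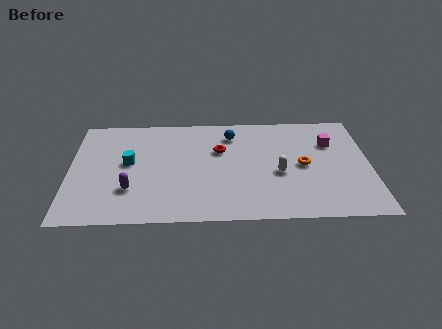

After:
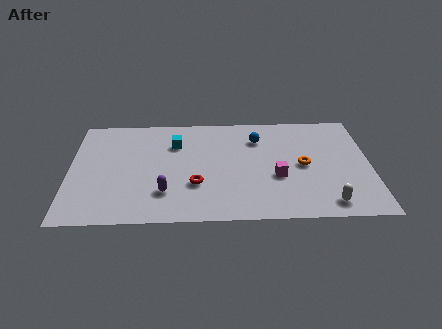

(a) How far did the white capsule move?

3.4

The white capsule moved from about (10.3, 3.7) to (12.6, 1.2), a distance of √(2.3² + 2.5²) ≈ 3.4.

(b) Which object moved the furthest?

the magenta cube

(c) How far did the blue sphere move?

1.4

From (8.0, 7.0) to (9.3, 6.6), the blue sphere covered √(1.3² + 0.4²) ≈ 1.4 units.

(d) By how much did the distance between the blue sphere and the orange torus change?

-1.2

They were about 4.4 units apart before and 3.2 after — 1.2 units closer together.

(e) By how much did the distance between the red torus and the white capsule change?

+3.1

The distance was about 3.5 in the first image and 6.6 in the second, so they moved 3.1 units further apart.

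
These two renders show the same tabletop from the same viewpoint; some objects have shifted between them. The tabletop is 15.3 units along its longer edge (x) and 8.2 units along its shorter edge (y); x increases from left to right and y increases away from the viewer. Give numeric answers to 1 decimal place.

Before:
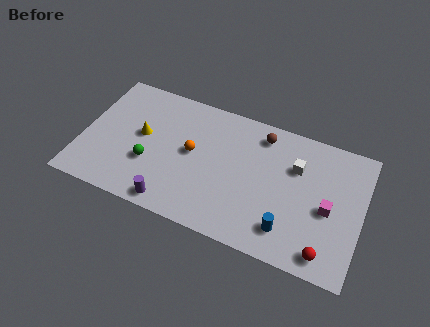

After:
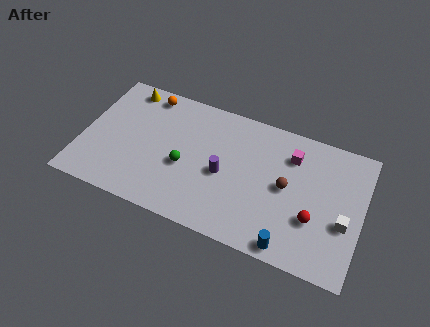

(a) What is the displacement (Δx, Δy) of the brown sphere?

(1.6, -2.7)

The brown sphere was at about (9.6, 6.9) and moved to about (11.2, 4.2).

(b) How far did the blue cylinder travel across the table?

0.9

From (11.5, 1.7) to (11.7, 0.8), the blue cylinder covered √(0.2² + 0.9²) ≈ 0.9 units.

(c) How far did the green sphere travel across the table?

2.0

The green sphere moved from about (3.8, 2.9) to (5.7, 3.4), a distance of √(1.9² + 0.5²) ≈ 2.0.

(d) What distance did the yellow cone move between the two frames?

3.0

From (3.2, 4.5) to (2.0, 7.2), the yellow cone covered √(1.2² + 2.7²) ≈ 3.0 units.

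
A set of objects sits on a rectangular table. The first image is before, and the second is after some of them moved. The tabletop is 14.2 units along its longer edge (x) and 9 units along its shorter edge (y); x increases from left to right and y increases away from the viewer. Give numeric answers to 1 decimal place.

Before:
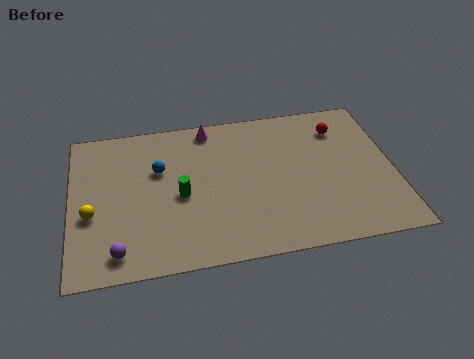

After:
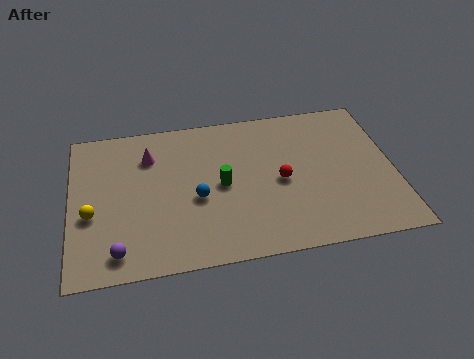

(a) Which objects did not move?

the purple sphere and the yellow sphere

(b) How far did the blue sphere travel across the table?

2.6

The blue sphere was near (3.9, 5.8) before and (5.5, 3.8) after, so it travelled √(1.6² + 2.0²) ≈ 2.6 units.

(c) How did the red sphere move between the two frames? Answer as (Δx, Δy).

(-2.8, -2.8)

From the two frames, the red sphere sits at roughly (12.0, 7.0) before and (9.2, 4.2) after.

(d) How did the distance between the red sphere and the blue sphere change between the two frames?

-4.5

The distance was about 8.2 in the first image and 3.7 in the second, so they moved 4.5 units closer together.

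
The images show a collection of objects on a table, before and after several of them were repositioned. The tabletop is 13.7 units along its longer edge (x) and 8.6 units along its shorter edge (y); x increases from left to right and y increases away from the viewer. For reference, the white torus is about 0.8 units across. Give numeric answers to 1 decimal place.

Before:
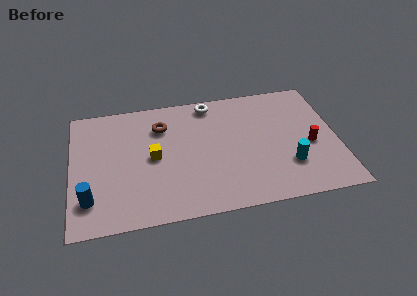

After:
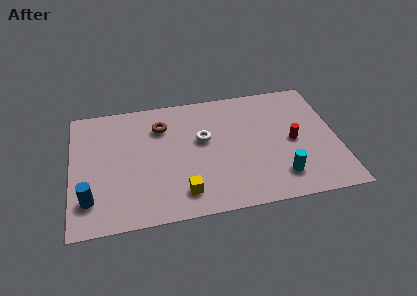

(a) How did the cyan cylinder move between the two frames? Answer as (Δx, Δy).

(-0.5, -0.7)

The cyan cylinder started near (11.1, 2.5) and ended near (10.6, 1.8).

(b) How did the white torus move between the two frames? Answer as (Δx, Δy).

(-0.5, -2.5)

The white torus was at about (7.3, 7.6) and moved to about (6.8, 5.1).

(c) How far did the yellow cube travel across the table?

3.0

From (4.2, 4.3) to (5.6, 1.6), the yellow cube covered √(1.4² + 2.7²) ≈ 3.0 units.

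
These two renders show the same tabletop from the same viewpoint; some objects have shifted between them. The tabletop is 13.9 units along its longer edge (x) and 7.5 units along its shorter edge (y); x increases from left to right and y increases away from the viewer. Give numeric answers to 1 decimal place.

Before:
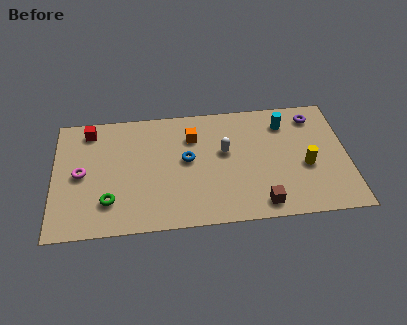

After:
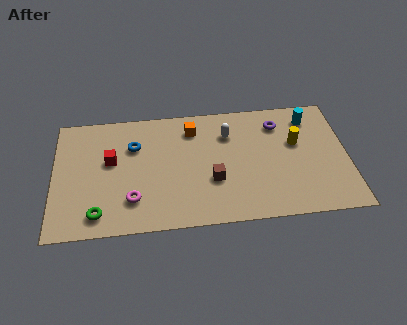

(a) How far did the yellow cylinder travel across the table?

1.6

From (11.9, 3.1) to (11.5, 4.6), the yellow cylinder covered √(0.4² + 1.5²) ≈ 1.6 units.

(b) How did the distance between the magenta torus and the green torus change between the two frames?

-0.5

Before: roughly 2.2 units apart; after: 1.7. That's 0.5 units closer together.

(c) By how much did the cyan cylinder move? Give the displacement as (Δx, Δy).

(1.2, 0.2)

The cyan cylinder was at about (11.0, 5.9) and moved to about (12.2, 6.1).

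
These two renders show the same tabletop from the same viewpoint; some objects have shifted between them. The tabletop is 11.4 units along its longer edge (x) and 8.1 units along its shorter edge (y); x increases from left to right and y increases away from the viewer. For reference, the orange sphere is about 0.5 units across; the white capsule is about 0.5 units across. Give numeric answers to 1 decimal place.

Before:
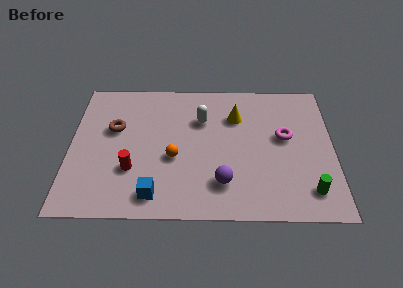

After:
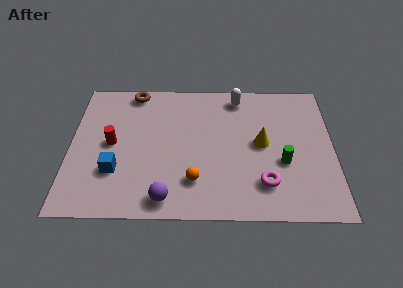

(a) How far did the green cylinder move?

1.9

The green cylinder moved from about (10.3, 1.5) to (9.2, 3.1), a distance of √(1.1² + 1.6²) ≈ 1.9.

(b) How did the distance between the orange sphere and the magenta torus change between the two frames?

-2.0

The distance was about 5.0 in the first image and 3.0 in the second, so they moved 2.0 units closer together.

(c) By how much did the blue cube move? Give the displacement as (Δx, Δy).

(-1.7, 1.3)

From the two frames, the blue cube sits at roughly (3.7, 1.2) before and (2.0, 2.5) after.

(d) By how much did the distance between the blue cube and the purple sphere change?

-0.3

They were about 3.0 units apart before and 2.7 after — 0.3 units closer together.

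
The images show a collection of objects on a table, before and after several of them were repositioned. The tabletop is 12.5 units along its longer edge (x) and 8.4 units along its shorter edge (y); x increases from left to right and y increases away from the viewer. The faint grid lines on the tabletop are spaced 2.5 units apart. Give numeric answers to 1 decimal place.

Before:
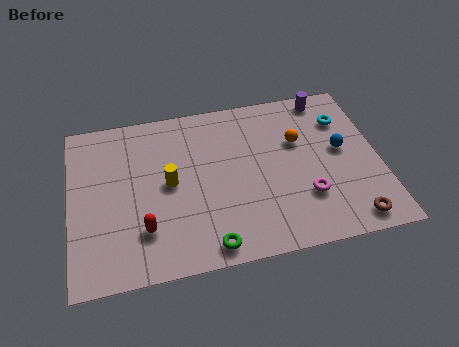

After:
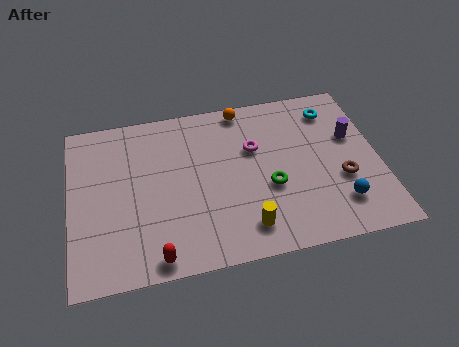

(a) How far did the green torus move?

3.5

The green torus was near (5.4, 0.9) before and (8.0, 3.3) after, so it travelled √(2.6² + 2.4²) ≈ 3.5 units.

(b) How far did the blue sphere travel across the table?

2.7

From (11.0, 4.6) to (10.7, 1.9), the blue sphere covered √(0.3² + 2.7²) ≈ 2.7 units.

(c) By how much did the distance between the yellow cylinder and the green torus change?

-1.6

The distance was about 3.7 in the first image and 2.1 in the second, so they moved 1.6 units closer together.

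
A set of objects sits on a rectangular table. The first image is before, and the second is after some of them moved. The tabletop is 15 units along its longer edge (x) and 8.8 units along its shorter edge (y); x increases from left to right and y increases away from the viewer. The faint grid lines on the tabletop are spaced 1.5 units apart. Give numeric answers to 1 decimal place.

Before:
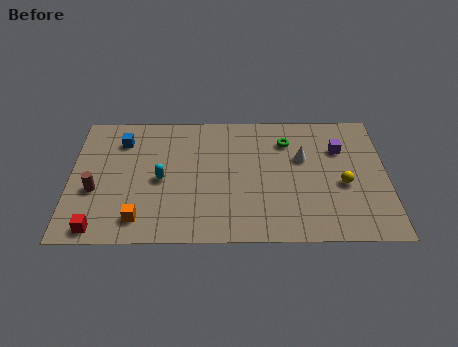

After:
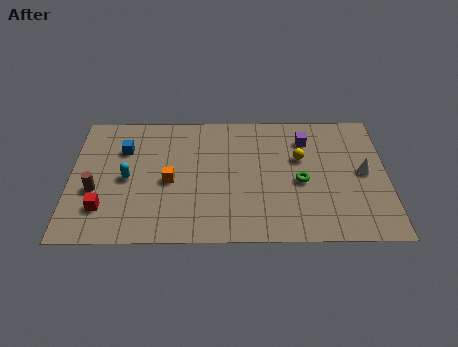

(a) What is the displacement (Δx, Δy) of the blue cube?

(0.1, -0.6)

From the two frames, the blue cube sits at roughly (2.4, 6.8) before and (2.5, 6.2) after.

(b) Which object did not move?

the brown cylinder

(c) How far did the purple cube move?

1.7

The purple cube moved from about (12.8, 6.1) to (11.2, 6.8), a distance of √(1.6² + 0.7²) ≈ 1.7.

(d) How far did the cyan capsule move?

1.6

The cyan capsule moved from about (4.3, 4.1) to (2.7, 4.2), a distance of √(1.6² + 0.1²) ≈ 1.6.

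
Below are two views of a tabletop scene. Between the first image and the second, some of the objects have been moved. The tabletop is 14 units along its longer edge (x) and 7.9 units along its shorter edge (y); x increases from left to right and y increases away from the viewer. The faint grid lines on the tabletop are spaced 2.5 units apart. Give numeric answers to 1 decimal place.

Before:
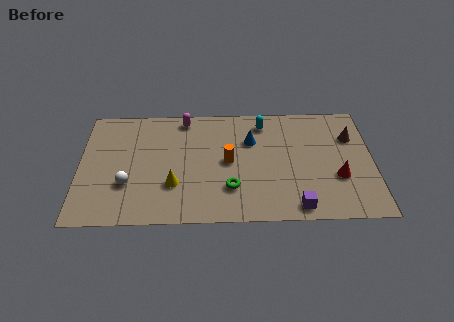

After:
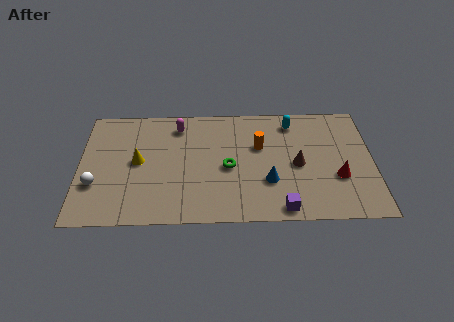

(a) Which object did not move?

the red cone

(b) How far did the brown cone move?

3.2

The brown cone moved from about (13.0, 5.5) to (10.4, 3.7), a distance of √(2.6² + 1.8²) ≈ 3.2.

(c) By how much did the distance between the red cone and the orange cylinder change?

-1.0

They were about 5.3 units apart before and 4.3 after — 1.0 units closer together.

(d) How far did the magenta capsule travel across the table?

0.6

From (5.0, 7.0) to (4.7, 6.5), the magenta capsule covered √(0.3² + 0.5²) ≈ 0.6 units.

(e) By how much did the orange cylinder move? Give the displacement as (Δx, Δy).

(1.5, 1.0)

The orange cylinder started near (7.1, 4.0) and ended near (8.6, 5.0).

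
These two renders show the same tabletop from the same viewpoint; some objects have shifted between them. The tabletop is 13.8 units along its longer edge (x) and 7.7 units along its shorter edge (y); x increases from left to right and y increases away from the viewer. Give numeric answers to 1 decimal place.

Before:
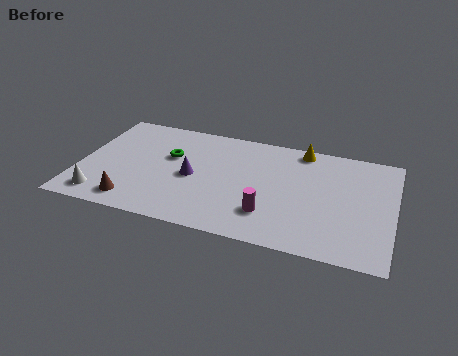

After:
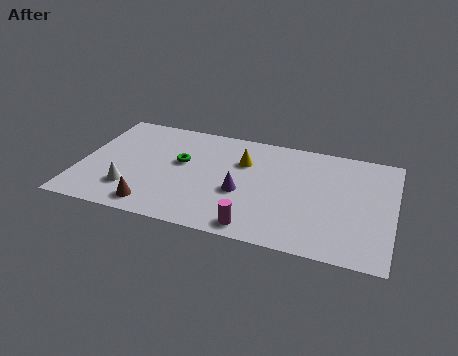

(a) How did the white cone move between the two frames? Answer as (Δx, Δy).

(1.2, 0.8)

From the two frames, the white cone sits at roughly (1.2, 1.2) before and (2.4, 2.0) after.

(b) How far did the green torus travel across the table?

0.6

From (3.9, 4.8) to (4.4, 4.5), the green torus covered √(0.5² + 0.3²) ≈ 0.6 units.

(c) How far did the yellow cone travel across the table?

3.0

From (9.6, 6.9) to (7.1, 5.3), the yellow cone covered √(2.5² + 1.6²) ≈ 3.0 units.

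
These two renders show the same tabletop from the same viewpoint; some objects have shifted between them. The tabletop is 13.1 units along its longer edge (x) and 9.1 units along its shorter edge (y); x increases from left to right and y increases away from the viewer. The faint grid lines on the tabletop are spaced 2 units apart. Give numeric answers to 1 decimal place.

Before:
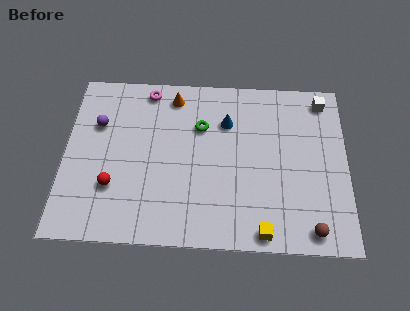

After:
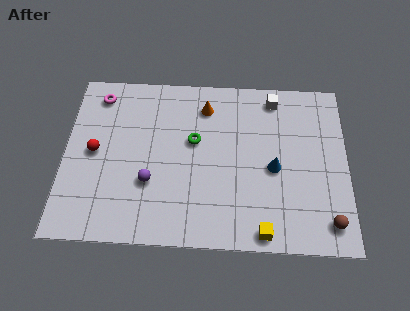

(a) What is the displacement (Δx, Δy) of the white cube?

(-2.3, 0.0)

The white cube started near (12.0, 7.9) and ended near (9.7, 7.9).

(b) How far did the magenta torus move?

2.3

The magenta torus moved from about (3.8, 8.1) to (1.5, 7.7), a distance of √(2.3² + 0.4²) ≈ 2.3.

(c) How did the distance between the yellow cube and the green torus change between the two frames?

-0.5

Before: roughly 6.1 units apart; after: 5.6. That's 0.5 units closer together.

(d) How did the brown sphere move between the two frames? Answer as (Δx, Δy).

(0.8, 0.4)

From the two frames, the brown sphere sits at roughly (11.4, 1.0) before and (12.2, 1.4) after.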